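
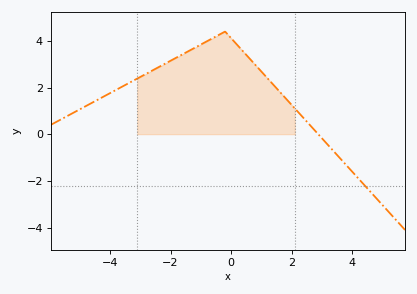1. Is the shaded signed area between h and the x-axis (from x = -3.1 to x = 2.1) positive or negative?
positive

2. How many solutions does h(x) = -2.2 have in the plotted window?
1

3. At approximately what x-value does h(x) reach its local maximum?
-0.201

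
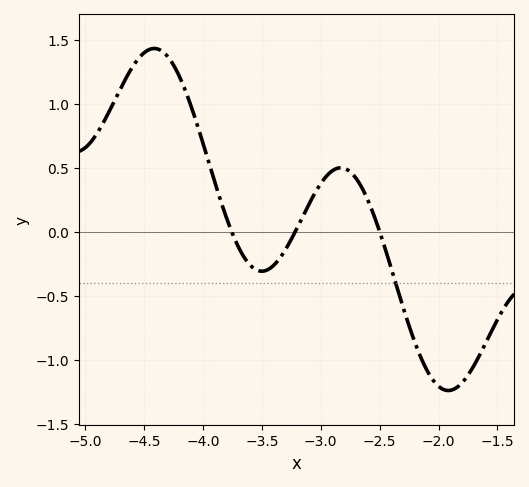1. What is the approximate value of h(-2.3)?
-0.6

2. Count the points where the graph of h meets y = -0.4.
1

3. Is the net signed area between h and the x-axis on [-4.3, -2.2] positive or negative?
positive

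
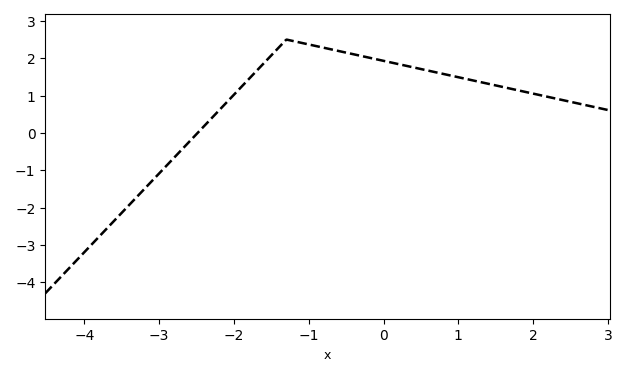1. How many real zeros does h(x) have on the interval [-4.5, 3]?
1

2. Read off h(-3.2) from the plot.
-1.5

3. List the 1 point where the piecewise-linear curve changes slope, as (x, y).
(-1.3, 2.5)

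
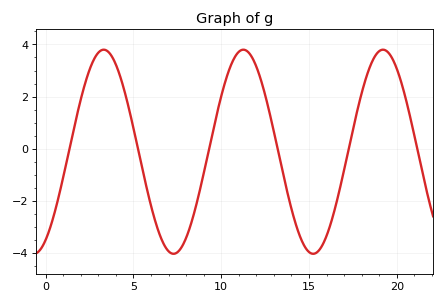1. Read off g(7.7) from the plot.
-3.8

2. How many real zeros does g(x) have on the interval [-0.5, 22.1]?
6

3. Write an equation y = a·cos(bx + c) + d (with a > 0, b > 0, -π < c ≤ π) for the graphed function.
y = 3.92cos(0.79x - 2.6) - 0.12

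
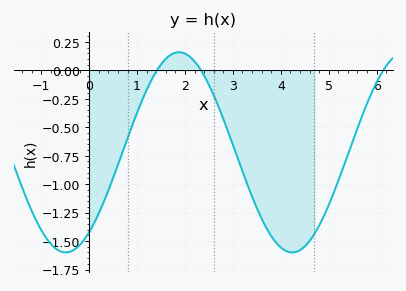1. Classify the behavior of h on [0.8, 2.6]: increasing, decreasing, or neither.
neither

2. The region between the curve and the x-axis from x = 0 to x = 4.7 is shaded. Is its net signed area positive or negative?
negative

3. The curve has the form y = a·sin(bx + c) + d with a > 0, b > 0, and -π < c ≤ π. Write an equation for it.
y = 0.88sin(1.3x - 0.92) - 0.72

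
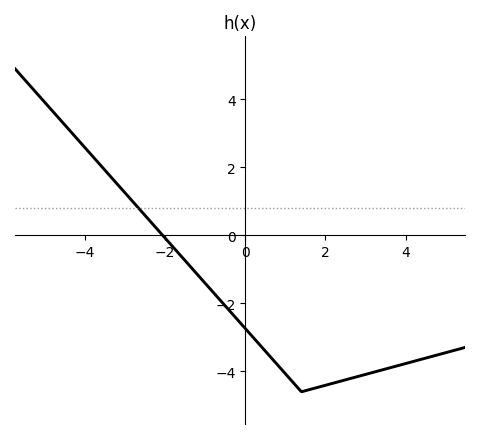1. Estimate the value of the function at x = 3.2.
-4.03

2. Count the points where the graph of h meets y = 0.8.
1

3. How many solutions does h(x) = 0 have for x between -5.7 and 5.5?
1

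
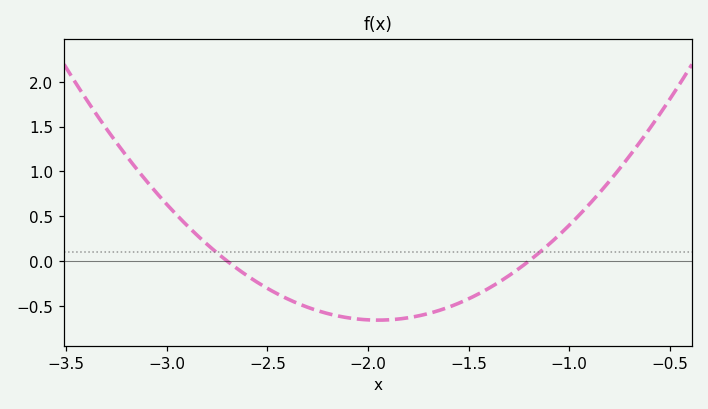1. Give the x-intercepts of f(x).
-2.7, -1.2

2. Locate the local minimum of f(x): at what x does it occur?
-1.95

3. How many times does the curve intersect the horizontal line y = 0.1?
2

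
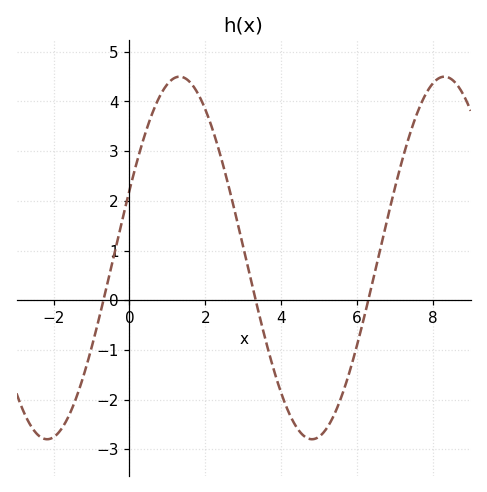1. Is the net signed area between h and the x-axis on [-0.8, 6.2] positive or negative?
positive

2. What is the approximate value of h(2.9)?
1.4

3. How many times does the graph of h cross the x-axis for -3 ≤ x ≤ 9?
3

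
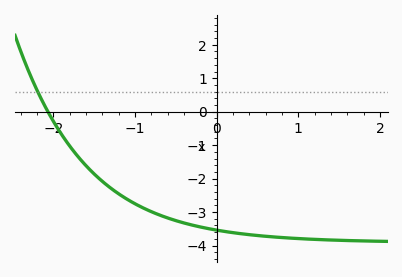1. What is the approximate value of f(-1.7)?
-1.3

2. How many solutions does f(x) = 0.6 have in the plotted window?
1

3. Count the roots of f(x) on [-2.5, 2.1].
1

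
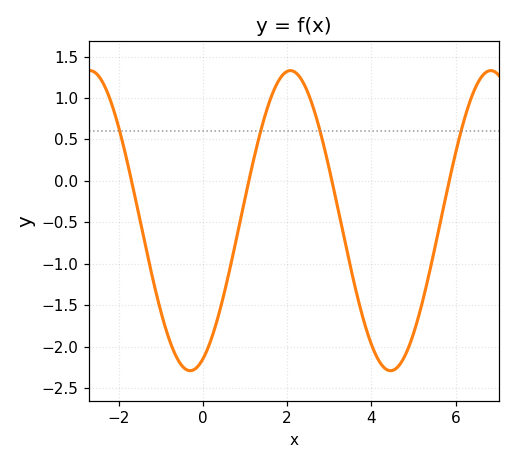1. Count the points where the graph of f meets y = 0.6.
4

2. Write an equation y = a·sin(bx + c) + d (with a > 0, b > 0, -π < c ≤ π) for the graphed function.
y = 1.81sin(1.3x - 1.2) - 0.48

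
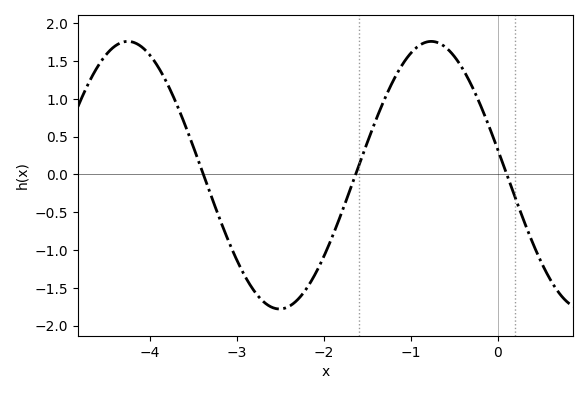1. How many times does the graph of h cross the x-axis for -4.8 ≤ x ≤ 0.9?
3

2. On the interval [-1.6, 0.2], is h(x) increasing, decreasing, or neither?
neither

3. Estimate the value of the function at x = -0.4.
1.4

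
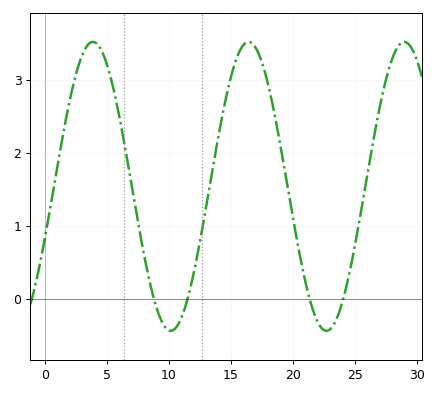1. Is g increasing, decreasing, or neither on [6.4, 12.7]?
neither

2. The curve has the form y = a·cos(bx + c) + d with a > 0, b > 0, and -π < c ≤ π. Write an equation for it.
y = 1.98cos(0.5x - 1.93) + 1.54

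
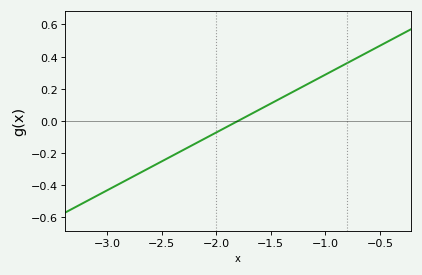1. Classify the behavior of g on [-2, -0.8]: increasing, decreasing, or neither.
increasing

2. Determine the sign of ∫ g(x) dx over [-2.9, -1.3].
negative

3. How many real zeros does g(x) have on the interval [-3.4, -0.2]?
1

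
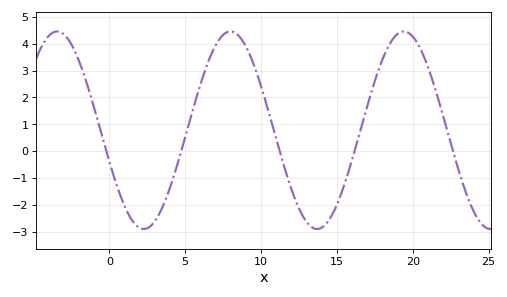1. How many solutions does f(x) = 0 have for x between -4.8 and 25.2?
5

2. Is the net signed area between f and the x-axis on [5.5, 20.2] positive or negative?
positive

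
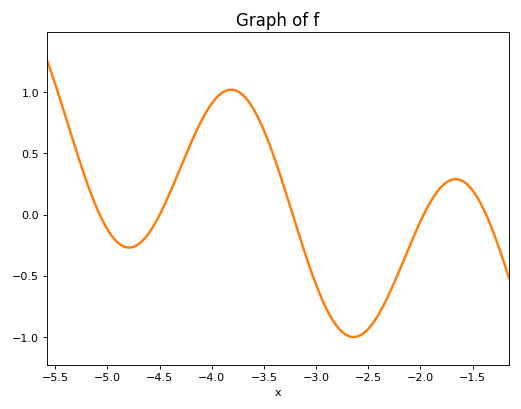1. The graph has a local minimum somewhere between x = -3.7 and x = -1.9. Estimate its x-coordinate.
-2.64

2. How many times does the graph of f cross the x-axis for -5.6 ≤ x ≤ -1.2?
5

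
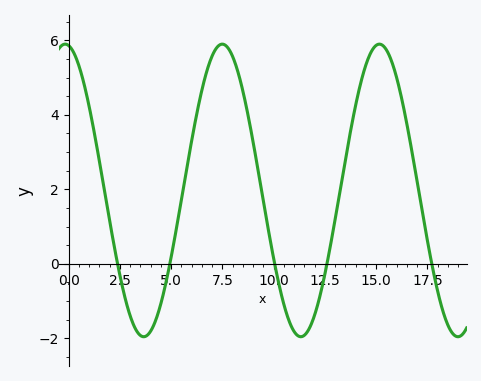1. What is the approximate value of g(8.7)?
4.2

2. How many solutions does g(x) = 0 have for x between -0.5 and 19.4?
5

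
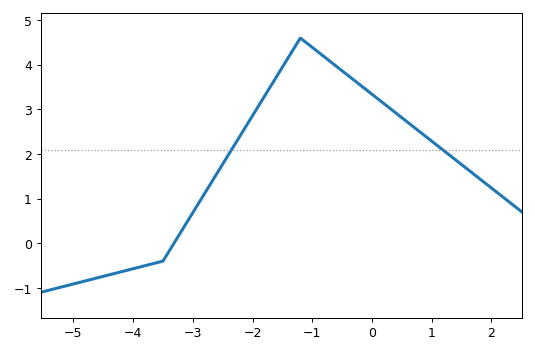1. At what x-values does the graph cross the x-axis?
-3.32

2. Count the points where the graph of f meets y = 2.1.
2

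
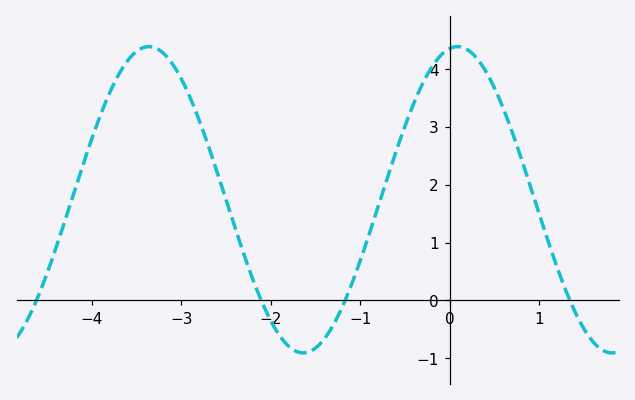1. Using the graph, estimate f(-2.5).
1.7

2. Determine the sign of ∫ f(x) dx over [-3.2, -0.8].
positive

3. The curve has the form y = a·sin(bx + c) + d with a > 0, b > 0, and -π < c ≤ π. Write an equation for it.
y = 2.65sin(1.8x + 1.4) + 1.74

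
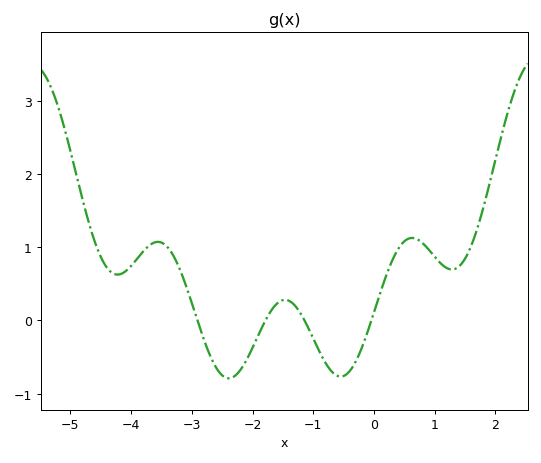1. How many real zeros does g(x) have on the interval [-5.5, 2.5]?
4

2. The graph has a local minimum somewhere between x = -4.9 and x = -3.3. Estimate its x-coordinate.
-4.2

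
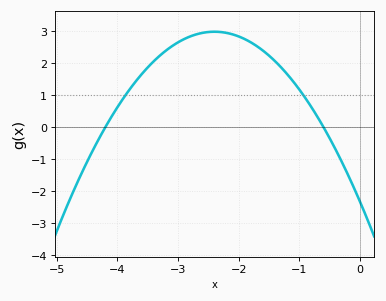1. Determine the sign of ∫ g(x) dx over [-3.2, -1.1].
positive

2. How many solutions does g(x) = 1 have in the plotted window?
2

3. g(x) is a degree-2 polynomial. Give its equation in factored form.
y = -0.92(x + 4.2)(x + 0.6)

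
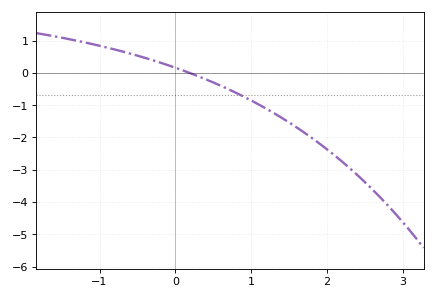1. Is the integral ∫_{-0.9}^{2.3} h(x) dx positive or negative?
negative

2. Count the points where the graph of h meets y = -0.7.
1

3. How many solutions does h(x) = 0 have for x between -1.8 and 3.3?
1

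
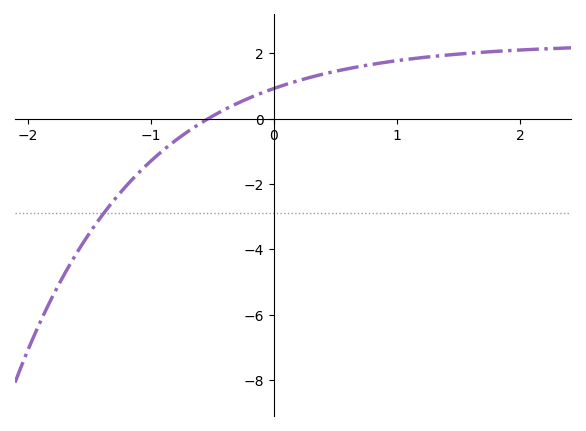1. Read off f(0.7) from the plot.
1.6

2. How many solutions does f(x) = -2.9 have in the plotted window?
1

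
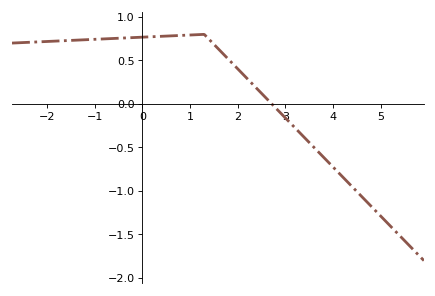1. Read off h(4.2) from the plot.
-0.85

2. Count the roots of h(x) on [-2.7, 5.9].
1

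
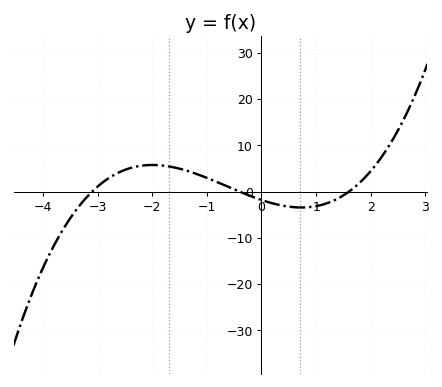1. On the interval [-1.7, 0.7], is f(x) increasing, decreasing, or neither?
decreasing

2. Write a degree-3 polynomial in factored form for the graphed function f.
y = 0.91(x + 3.1)(x + 0.4)(x - 1.6)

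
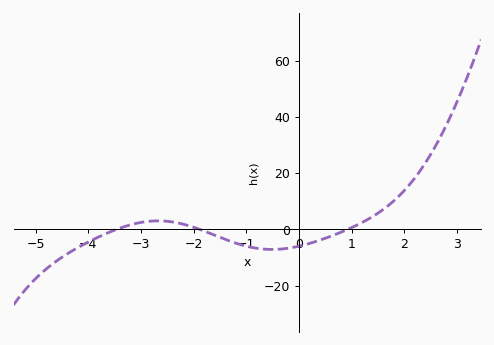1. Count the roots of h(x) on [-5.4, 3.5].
3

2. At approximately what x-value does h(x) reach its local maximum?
-2.67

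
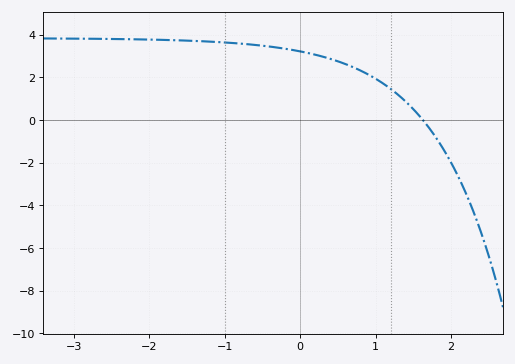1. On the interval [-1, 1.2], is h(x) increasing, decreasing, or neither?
decreasing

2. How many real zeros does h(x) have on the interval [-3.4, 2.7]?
1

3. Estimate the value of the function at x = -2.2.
3.8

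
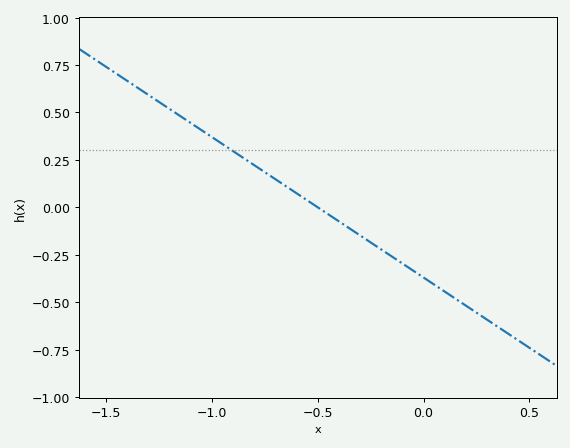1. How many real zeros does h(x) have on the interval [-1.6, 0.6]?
1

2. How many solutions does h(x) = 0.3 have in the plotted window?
1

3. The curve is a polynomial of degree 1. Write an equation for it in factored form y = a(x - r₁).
y = -0.74(x + 0.5)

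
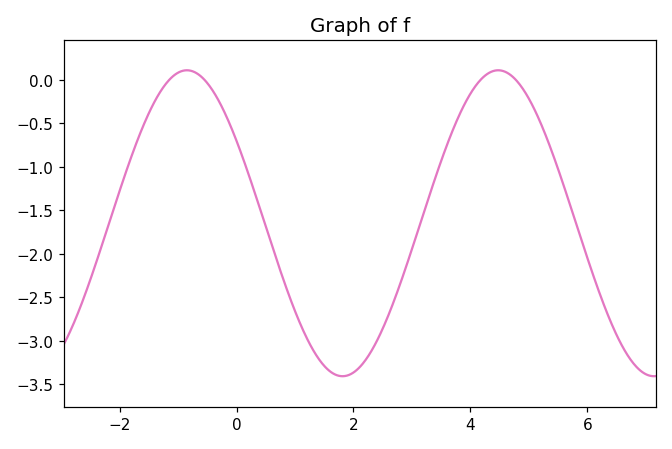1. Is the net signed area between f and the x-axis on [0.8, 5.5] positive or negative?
negative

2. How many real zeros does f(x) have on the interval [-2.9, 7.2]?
4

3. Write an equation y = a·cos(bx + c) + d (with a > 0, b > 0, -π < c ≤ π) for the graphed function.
y = 1.76cos(1.18x + 1) - 1.65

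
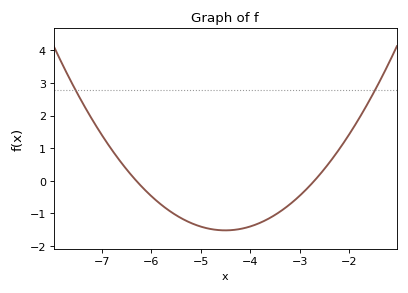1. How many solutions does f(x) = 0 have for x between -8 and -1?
2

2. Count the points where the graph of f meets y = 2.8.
2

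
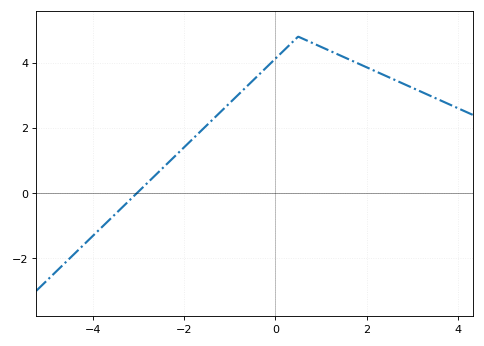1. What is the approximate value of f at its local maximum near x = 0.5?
4.8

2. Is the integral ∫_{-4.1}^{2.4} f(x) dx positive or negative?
positive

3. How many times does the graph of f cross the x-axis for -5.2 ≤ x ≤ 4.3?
1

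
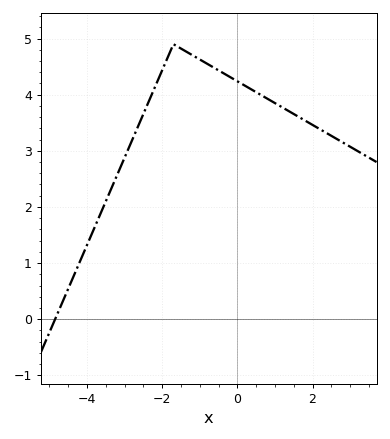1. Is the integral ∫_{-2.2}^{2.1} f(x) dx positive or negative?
positive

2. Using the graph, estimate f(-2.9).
3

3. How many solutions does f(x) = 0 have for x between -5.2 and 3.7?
1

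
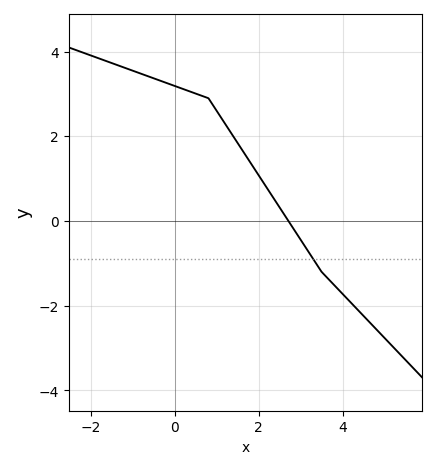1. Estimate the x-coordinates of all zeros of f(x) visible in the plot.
2.8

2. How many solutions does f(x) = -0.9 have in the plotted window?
1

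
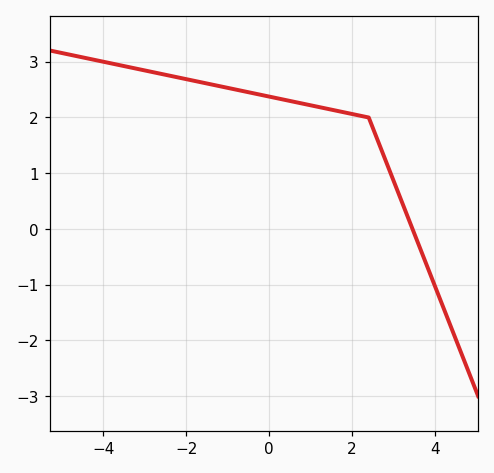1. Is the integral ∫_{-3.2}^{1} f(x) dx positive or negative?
positive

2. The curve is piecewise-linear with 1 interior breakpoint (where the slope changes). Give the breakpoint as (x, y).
(2.4, 2)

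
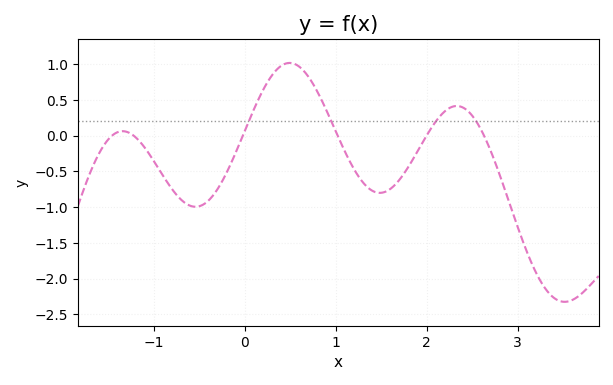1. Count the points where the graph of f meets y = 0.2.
4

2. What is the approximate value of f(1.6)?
-0.744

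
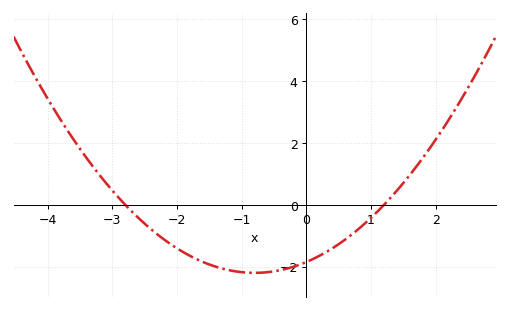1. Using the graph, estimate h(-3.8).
2.75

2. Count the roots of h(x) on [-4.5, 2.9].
2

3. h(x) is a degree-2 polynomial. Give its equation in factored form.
y = 0.55(x + 2.8)(x - 1.2)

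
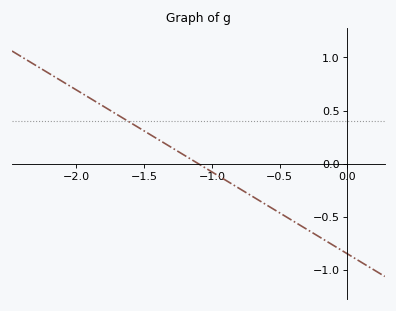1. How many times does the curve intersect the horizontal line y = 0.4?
1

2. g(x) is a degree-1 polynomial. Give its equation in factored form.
y = -0.77(x + 1.1)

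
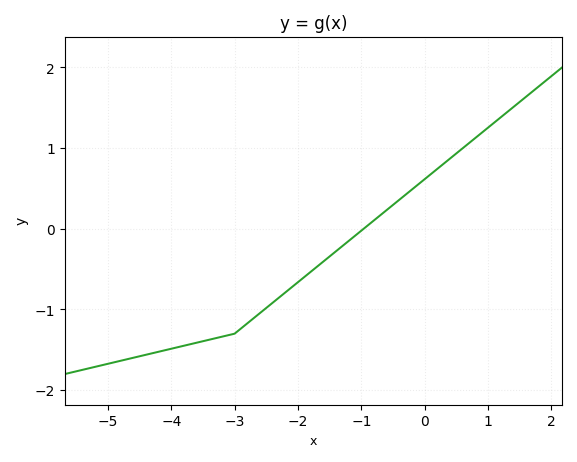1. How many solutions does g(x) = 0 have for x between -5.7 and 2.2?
1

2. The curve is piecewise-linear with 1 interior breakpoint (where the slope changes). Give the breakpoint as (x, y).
(-3, -1.3)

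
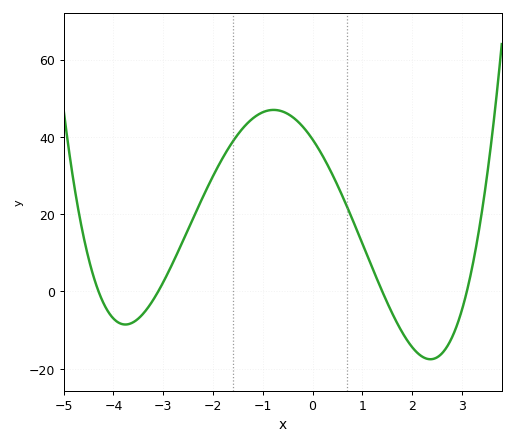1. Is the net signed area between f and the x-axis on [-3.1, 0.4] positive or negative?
positive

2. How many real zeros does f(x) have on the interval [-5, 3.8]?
4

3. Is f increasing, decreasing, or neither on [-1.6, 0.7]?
neither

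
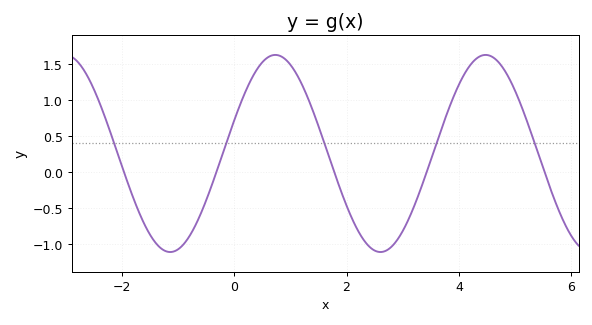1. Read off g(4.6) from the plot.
1.6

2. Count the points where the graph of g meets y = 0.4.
5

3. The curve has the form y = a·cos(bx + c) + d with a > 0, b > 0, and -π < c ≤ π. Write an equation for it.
y = 1.37cos(1.7x - 1.2) + 0.26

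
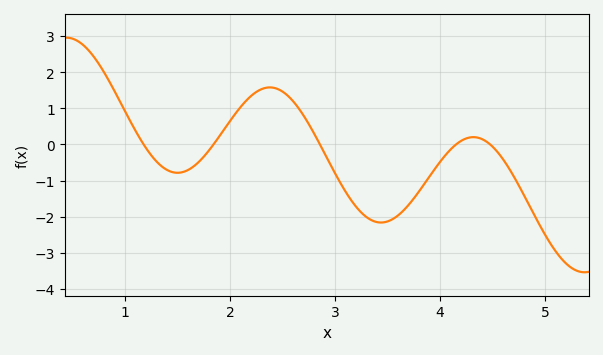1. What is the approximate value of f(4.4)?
0.2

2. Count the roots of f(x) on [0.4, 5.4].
5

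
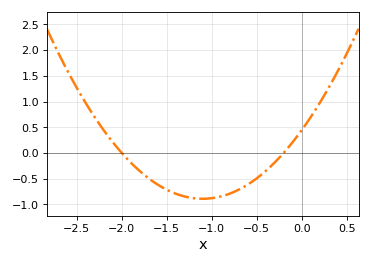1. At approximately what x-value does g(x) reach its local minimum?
-1.1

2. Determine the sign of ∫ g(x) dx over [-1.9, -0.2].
negative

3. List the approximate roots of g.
-2, -0.2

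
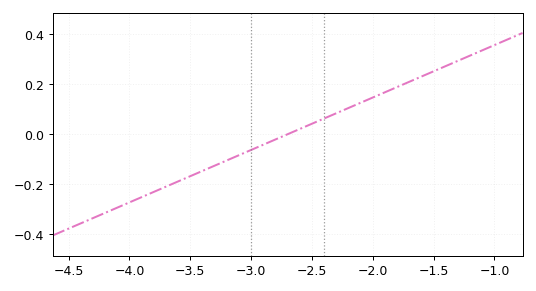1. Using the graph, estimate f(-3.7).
-0.21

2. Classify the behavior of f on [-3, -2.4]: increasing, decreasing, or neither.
increasing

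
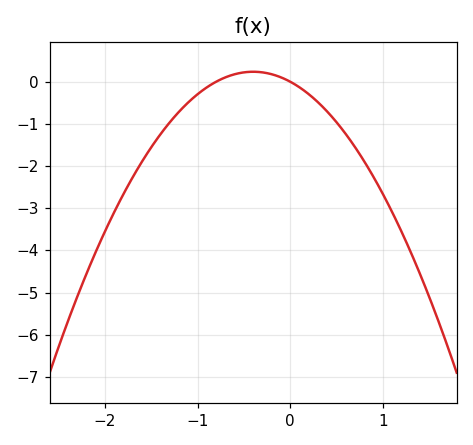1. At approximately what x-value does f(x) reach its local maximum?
-0.4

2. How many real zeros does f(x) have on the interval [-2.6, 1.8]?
2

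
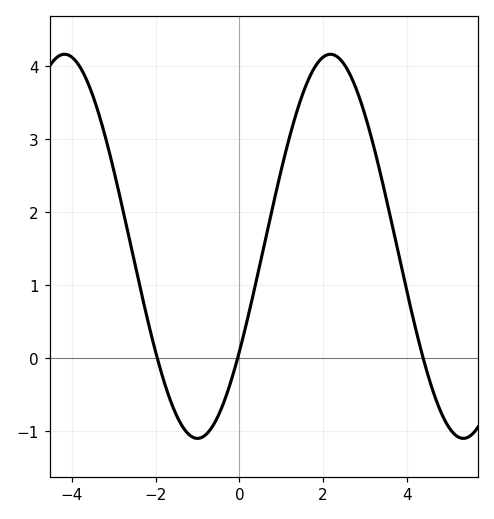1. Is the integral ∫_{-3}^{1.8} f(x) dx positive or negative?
positive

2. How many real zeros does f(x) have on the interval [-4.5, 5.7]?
3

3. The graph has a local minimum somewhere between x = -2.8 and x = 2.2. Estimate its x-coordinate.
-1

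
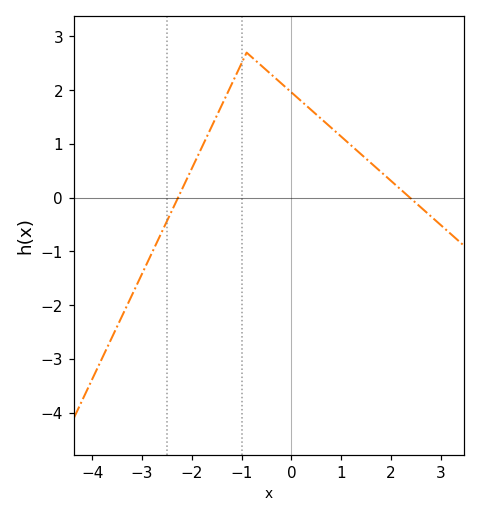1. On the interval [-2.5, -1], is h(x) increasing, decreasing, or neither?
increasing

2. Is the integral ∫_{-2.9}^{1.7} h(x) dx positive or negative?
positive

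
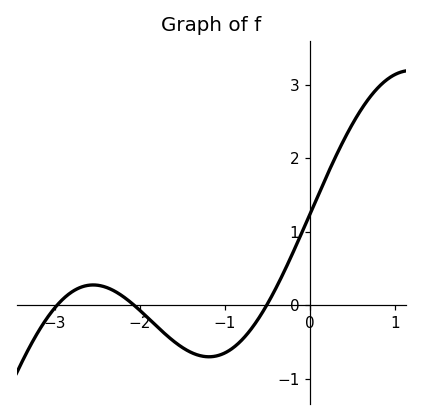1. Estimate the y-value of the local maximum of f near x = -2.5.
0.278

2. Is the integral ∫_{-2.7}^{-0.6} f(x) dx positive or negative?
negative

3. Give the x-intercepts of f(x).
-2.98, -2.07, -0.512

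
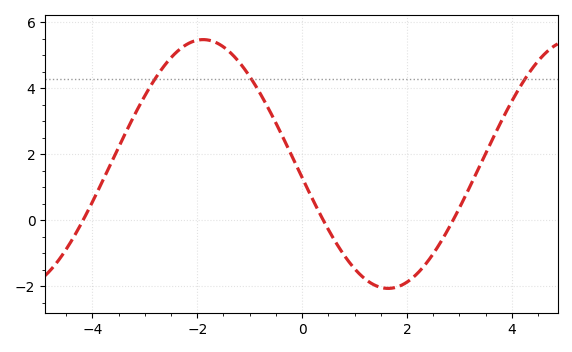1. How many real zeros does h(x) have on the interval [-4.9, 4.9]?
3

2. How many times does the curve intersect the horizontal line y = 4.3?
3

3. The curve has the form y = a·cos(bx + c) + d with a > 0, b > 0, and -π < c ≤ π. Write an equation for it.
y = 3.77cos(0.89x + 1.68) + 1.71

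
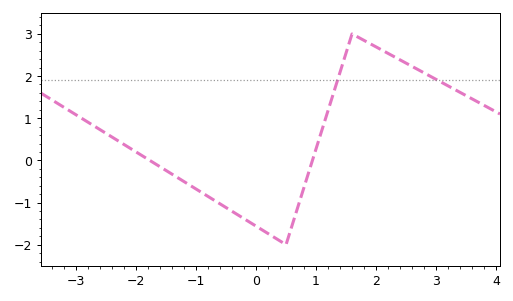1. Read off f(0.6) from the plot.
-1.5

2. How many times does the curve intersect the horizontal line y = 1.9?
2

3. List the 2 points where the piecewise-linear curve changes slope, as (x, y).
(0.5, -2); (1.6, 3)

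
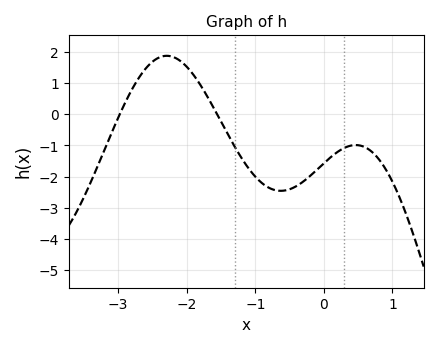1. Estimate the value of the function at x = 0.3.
-1.08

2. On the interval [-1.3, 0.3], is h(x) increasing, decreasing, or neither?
neither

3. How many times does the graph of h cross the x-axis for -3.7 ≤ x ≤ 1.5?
2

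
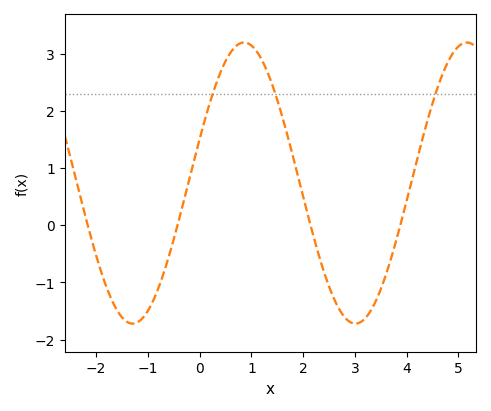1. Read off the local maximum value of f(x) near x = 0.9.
3.2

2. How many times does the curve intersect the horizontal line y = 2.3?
3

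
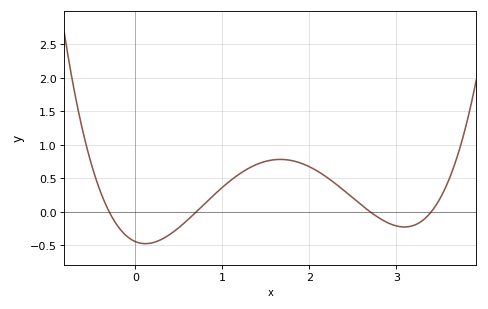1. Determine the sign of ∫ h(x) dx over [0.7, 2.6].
positive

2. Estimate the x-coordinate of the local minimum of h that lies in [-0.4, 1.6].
0.1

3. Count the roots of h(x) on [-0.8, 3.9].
4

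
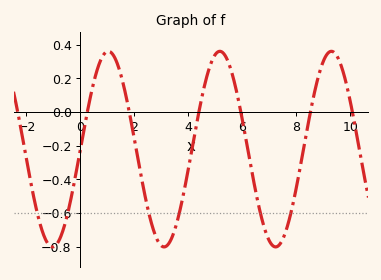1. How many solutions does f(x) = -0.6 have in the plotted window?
6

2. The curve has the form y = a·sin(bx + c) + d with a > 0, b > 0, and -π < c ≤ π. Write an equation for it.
y = 0.58sin(1.52x + 0) - 0.22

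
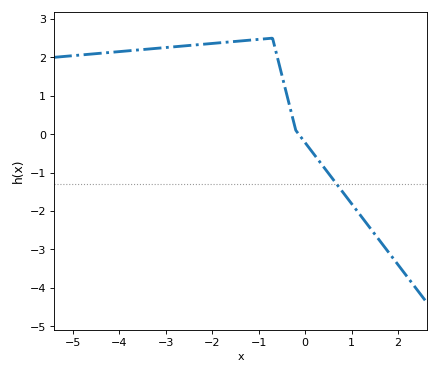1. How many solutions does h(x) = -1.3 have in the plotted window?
1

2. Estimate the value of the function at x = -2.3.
2.3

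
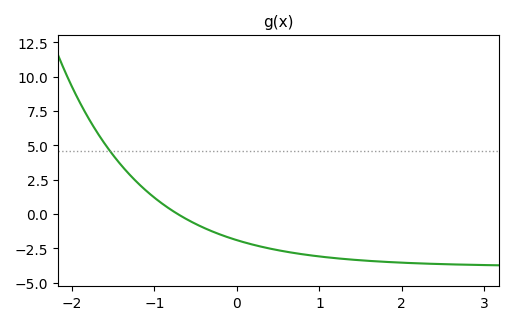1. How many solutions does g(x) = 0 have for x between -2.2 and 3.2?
1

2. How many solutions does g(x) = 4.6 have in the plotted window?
1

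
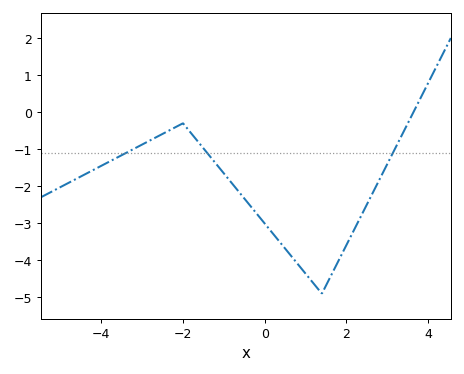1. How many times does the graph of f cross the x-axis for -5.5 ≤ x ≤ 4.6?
1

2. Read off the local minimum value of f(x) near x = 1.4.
-4.9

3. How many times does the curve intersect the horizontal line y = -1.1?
3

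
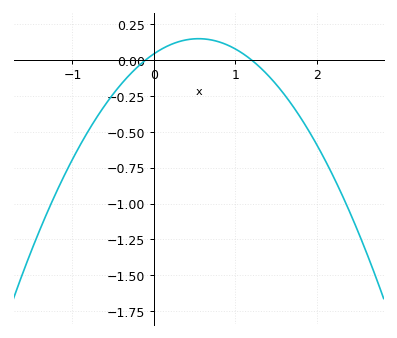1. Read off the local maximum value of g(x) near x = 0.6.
0.148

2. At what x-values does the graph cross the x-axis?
-0.1, 1.2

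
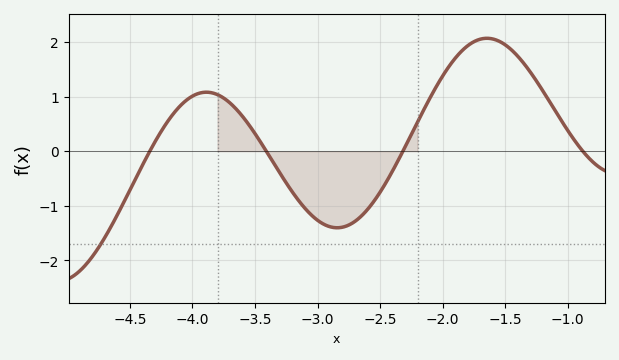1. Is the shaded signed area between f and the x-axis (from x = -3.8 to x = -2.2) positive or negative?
negative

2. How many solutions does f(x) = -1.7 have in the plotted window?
1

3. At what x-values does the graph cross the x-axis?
-4.34, -3.41, -2.32, -0.878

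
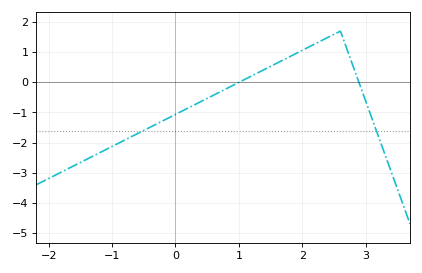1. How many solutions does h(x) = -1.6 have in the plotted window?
2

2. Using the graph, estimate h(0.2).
-0.853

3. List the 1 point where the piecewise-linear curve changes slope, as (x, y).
(2.6, 1.7)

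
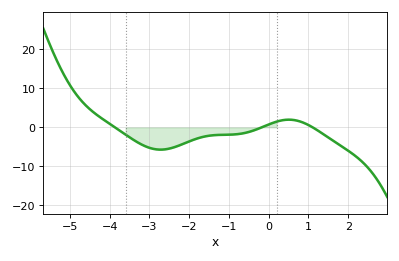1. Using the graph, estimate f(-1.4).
-2.03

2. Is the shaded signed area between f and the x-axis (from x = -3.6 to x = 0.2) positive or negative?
negative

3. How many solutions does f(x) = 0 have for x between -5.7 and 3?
3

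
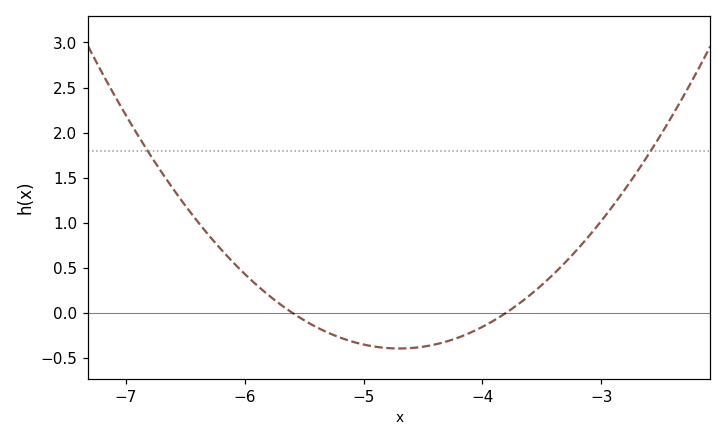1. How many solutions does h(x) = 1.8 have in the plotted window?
2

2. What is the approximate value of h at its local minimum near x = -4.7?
-0.4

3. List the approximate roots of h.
-5.6, -3.8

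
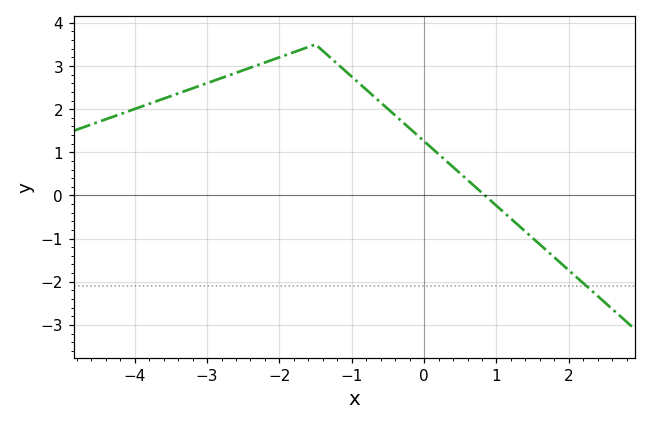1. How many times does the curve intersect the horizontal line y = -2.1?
1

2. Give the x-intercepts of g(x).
0.84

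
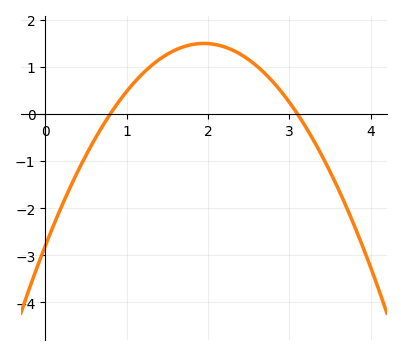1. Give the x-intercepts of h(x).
0.8, 3.1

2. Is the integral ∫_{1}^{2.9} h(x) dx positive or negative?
positive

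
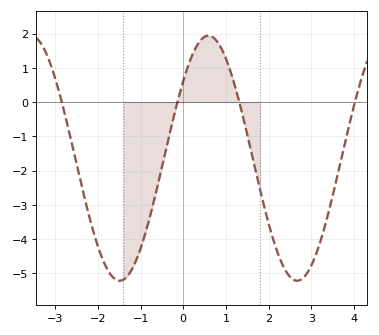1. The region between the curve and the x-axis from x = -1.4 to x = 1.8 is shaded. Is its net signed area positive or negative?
negative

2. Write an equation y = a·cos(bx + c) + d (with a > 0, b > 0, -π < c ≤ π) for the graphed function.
y = 3.58cos(1.51x - 0.89) - 1.64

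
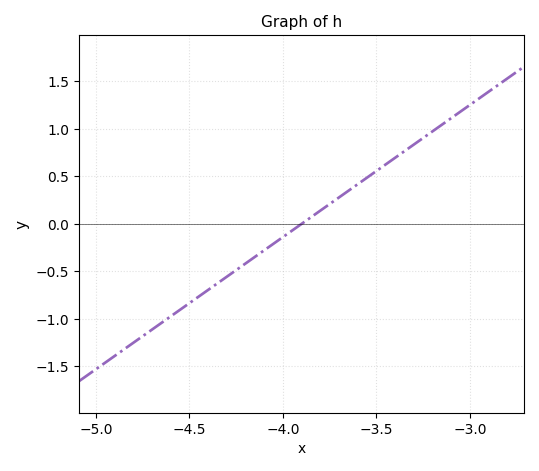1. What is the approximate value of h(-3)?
1.25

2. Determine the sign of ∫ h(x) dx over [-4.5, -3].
positive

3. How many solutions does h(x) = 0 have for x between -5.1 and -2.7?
1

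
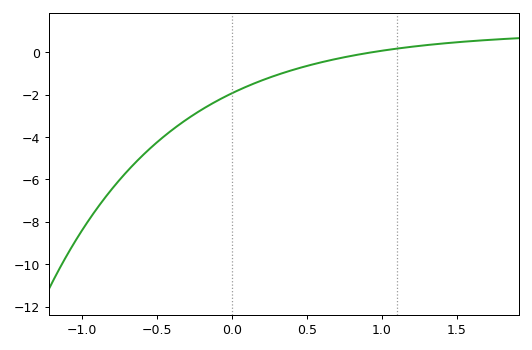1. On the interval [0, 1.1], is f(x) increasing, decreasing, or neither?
increasing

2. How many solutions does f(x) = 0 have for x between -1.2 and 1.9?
1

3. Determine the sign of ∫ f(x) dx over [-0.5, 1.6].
negative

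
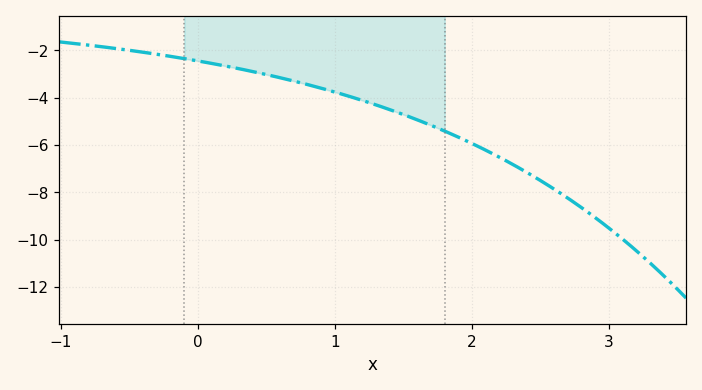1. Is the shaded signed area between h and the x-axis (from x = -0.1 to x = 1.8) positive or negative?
negative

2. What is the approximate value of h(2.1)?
-6.22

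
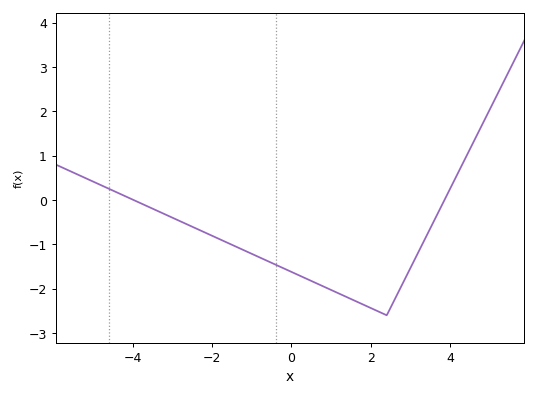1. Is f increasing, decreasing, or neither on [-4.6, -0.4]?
decreasing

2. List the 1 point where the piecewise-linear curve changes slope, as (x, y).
(2.4, -2.6)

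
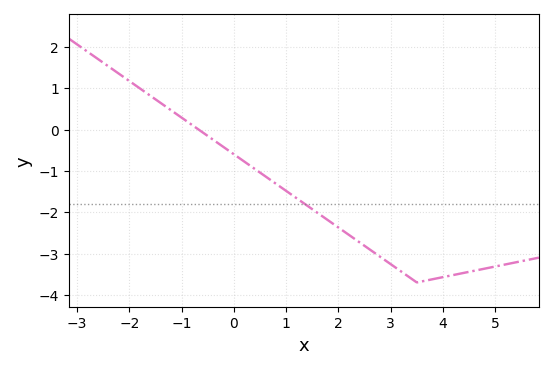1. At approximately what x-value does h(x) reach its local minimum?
3.5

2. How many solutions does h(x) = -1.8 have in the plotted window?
1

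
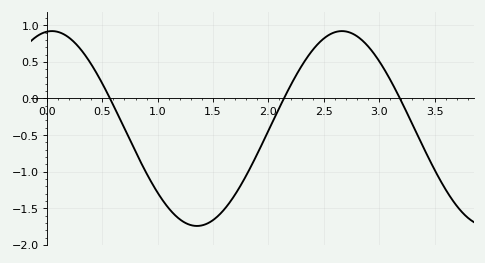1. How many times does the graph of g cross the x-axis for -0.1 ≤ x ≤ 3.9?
3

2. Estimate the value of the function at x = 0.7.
-0.409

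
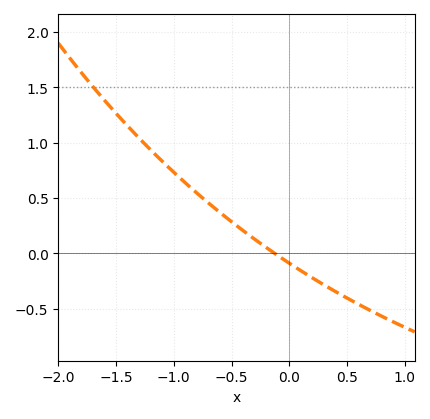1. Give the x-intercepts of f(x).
-0.15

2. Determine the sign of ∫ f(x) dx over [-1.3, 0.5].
positive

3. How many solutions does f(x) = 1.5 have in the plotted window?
1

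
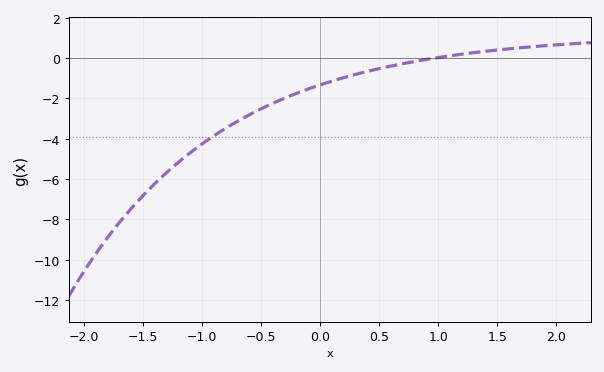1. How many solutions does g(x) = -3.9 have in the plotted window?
1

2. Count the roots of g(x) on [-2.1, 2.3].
1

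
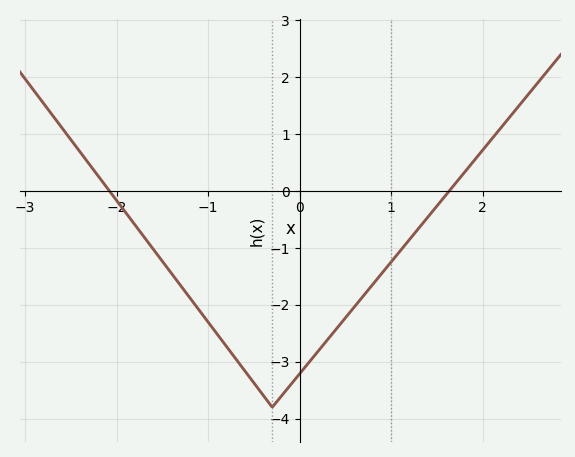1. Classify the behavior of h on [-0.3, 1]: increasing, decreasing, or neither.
increasing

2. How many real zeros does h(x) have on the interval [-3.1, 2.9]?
2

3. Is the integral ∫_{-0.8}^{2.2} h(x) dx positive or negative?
negative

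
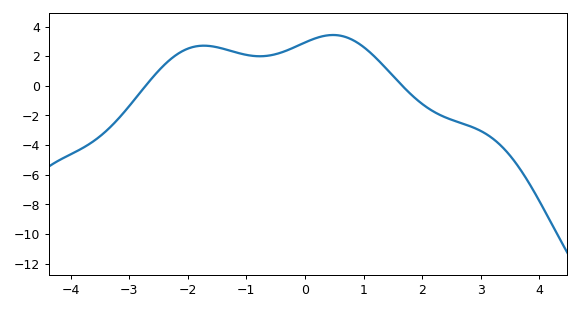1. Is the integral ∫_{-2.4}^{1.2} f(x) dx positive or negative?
positive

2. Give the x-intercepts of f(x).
-2.8, 1.6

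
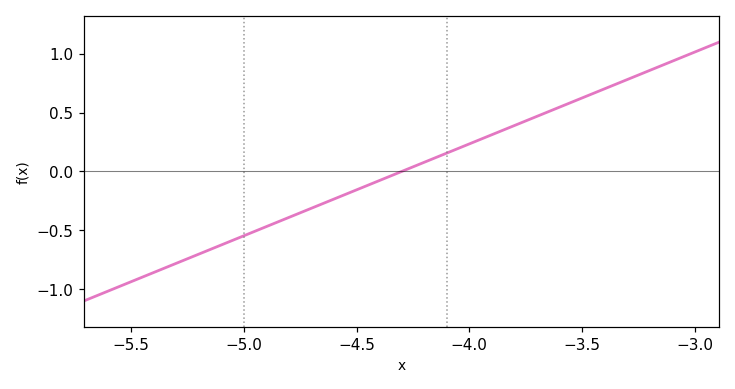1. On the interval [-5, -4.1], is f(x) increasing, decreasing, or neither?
increasing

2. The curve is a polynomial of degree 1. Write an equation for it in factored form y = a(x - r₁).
y = 0.78(x + 4.3)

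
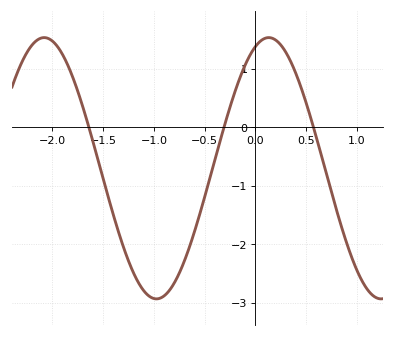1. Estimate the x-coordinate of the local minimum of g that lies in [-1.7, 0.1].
-0.976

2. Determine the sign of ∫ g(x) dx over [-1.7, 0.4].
negative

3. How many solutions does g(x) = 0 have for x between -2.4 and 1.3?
3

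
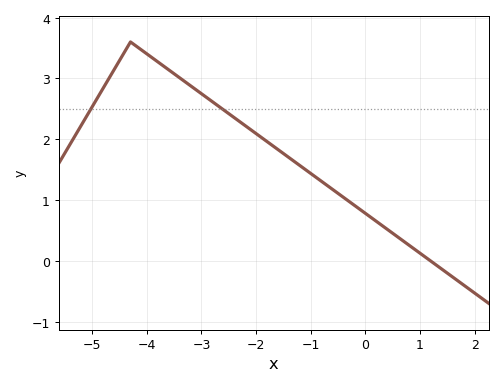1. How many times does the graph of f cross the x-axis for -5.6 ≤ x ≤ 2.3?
1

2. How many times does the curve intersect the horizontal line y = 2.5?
2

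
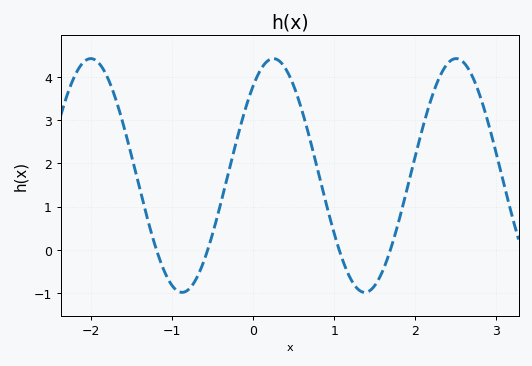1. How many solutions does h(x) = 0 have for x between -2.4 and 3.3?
4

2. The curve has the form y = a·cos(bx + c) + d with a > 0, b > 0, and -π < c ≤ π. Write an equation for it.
y = 2.7cos(2.79x - 0.7) + 1.72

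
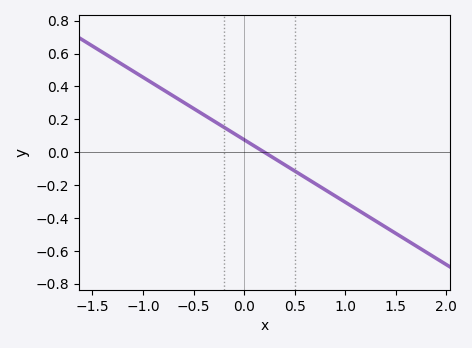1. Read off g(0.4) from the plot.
-0.076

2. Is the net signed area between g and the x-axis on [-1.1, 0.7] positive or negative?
positive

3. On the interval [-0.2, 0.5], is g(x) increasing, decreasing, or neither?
decreasing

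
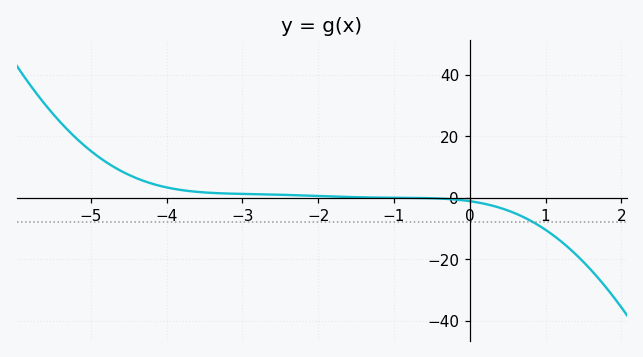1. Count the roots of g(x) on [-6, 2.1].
1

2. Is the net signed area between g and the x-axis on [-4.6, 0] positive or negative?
positive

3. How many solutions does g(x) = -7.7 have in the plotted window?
1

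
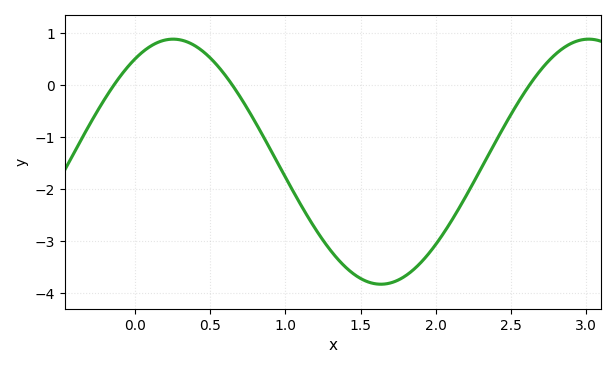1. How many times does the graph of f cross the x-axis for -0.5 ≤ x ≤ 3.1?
3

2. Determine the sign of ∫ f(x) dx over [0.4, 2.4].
negative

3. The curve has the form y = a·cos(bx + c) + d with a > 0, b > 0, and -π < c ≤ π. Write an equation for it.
y = 2.36cos(2.3x - 0.57) - 1.47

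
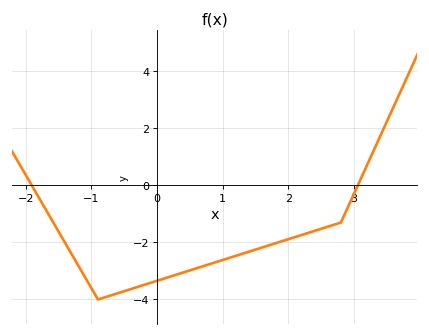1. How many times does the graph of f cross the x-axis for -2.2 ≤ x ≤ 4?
2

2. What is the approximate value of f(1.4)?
-2.4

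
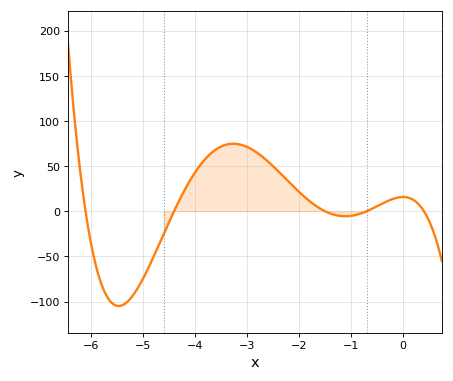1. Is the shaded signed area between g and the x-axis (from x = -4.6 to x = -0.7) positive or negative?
positive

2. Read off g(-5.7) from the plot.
-93.3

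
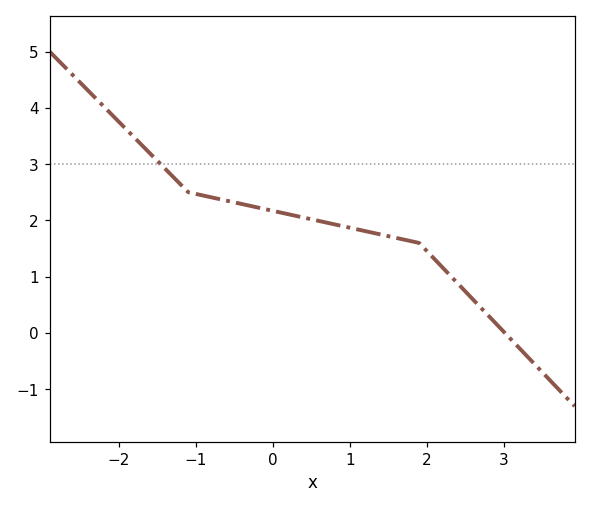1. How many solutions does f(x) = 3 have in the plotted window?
1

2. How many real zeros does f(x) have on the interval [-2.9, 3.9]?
1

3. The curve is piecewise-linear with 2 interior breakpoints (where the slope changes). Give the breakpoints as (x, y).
(-1.1, 2.5); (1.9, 1.6)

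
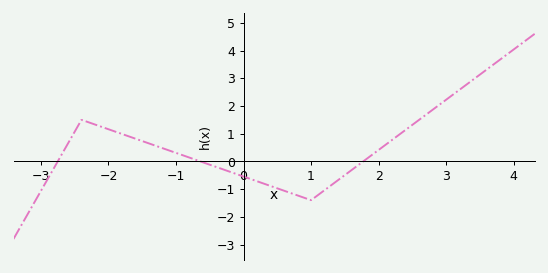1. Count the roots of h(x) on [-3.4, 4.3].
3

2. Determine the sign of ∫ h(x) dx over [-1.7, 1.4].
negative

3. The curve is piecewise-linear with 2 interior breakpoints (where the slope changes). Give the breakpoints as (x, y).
(-2.4, 1.5); (1, -1.4)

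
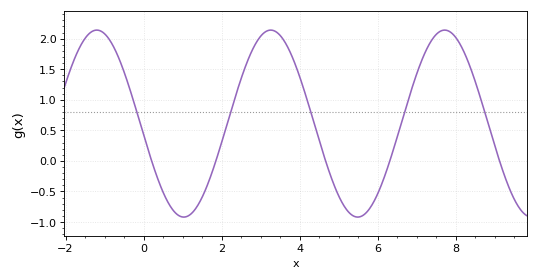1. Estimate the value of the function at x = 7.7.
2.15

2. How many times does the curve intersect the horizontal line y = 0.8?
5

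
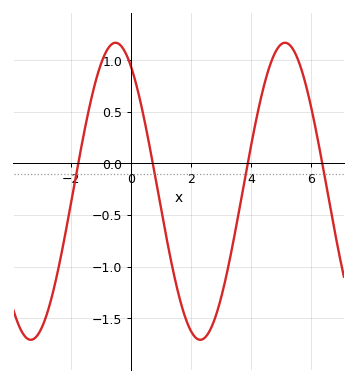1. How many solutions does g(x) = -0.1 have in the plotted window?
4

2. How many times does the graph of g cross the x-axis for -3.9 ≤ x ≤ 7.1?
4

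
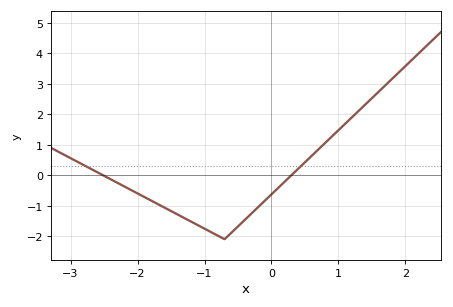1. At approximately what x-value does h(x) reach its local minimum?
-0.701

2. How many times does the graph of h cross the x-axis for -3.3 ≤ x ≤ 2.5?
2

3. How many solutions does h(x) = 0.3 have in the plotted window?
2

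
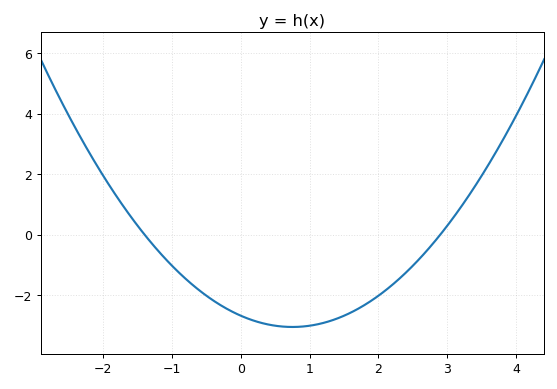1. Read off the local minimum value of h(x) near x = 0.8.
-3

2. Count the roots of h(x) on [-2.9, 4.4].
2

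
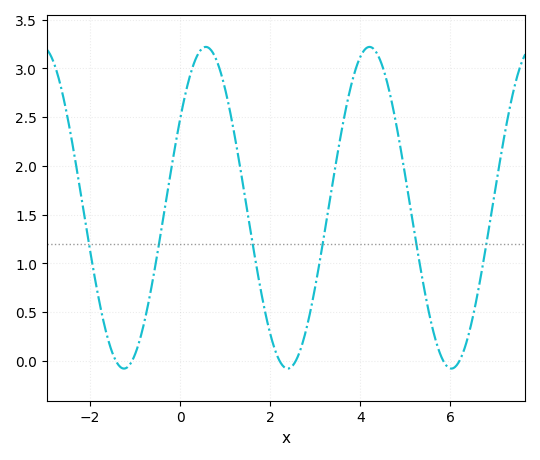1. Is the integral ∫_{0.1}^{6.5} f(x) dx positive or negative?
positive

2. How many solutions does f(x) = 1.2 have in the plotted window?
6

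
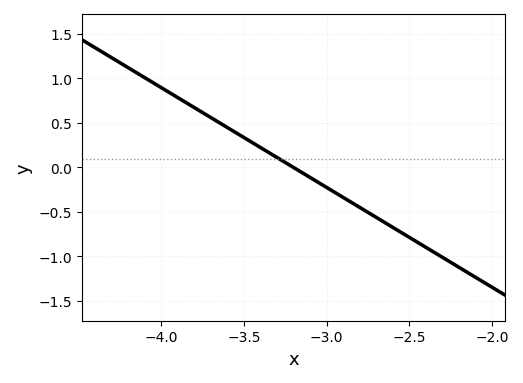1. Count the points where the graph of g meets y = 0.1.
1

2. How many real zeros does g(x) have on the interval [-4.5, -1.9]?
1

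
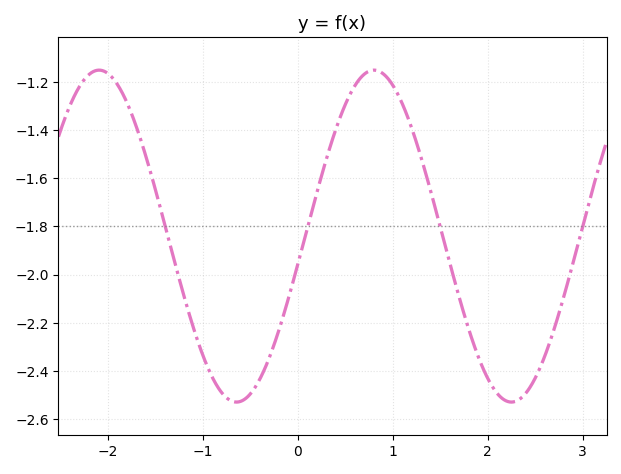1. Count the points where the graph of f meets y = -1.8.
4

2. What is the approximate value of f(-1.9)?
-1.2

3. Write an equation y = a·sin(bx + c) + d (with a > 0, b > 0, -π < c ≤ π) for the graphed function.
y = 0.69sin(2.2x - 0.17) - 1.84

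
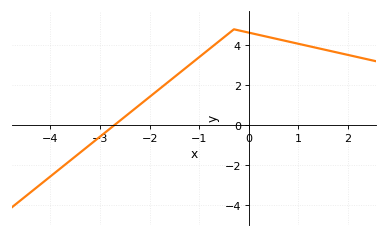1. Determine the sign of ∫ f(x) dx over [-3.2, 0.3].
positive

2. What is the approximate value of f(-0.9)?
3.61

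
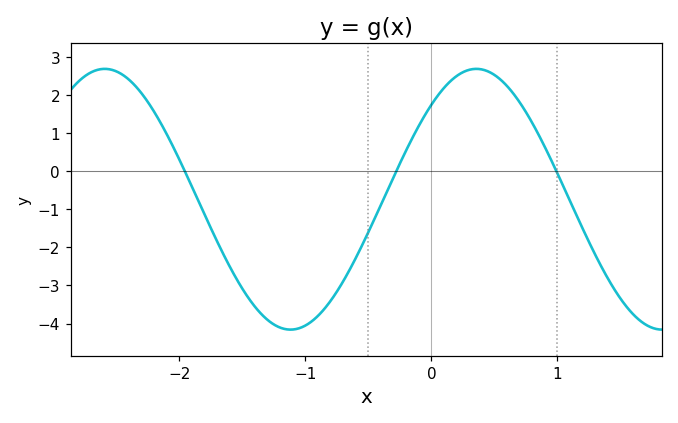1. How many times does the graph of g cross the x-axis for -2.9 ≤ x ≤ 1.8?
3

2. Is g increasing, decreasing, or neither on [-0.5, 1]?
neither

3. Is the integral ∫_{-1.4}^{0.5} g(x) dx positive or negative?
negative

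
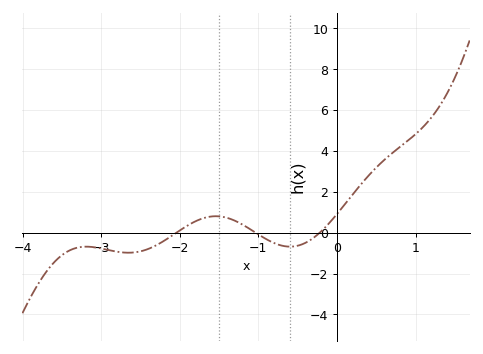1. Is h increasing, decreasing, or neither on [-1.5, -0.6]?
decreasing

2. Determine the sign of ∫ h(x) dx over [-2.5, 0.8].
positive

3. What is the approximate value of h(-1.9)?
0.355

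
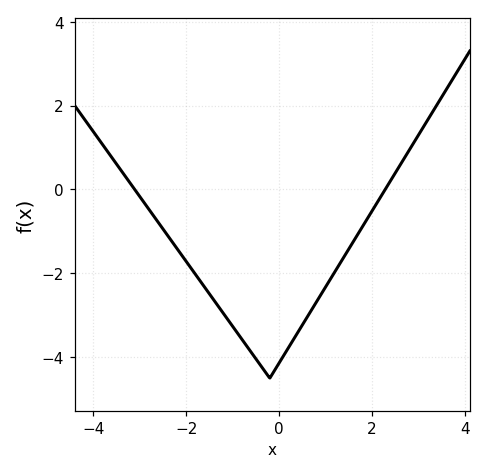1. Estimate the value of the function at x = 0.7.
-2.87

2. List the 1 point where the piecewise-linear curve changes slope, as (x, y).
(-0.2, -4.5)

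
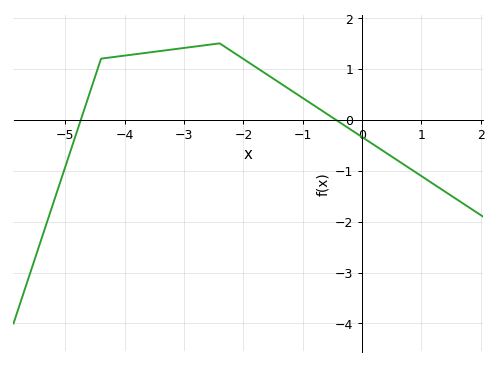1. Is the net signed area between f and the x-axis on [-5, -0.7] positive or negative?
positive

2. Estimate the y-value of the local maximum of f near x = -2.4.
1.5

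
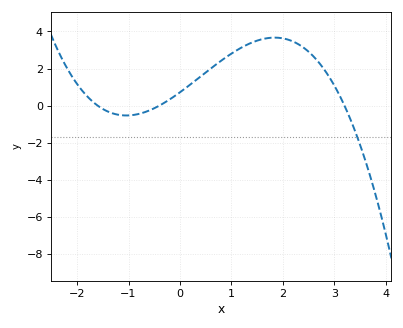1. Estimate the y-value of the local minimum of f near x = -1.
-0.6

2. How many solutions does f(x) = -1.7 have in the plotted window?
1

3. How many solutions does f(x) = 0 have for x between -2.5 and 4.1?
3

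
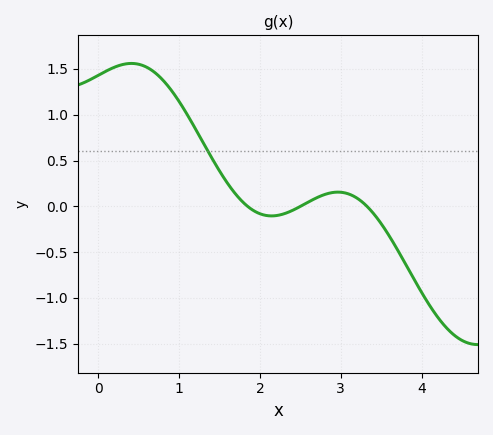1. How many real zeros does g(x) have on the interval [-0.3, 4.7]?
3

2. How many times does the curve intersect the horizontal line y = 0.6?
1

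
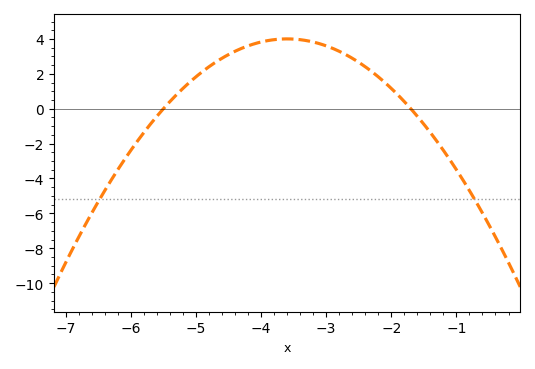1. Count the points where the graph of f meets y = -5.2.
2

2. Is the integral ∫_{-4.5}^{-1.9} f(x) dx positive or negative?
positive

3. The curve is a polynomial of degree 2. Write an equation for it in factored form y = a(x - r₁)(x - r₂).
y = -1.11(x + 5.5)(x + 1.7)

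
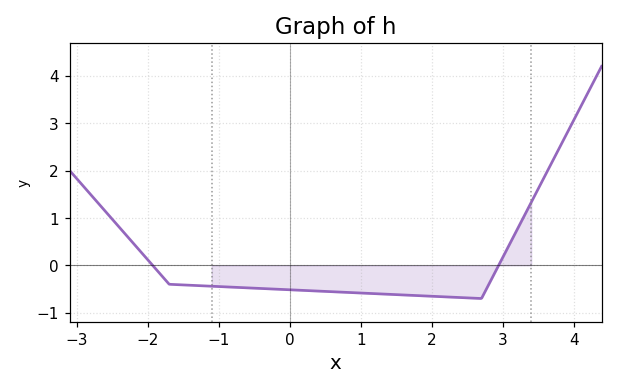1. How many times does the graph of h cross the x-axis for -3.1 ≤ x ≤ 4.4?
2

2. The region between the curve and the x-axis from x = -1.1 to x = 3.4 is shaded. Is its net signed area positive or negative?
negative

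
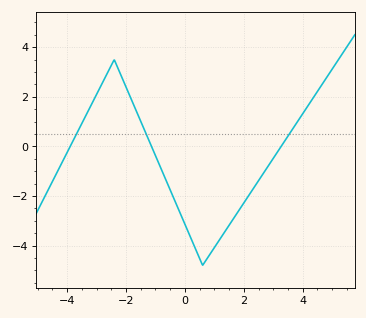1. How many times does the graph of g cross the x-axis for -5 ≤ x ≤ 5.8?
3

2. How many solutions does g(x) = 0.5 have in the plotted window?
3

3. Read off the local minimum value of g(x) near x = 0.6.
-4.8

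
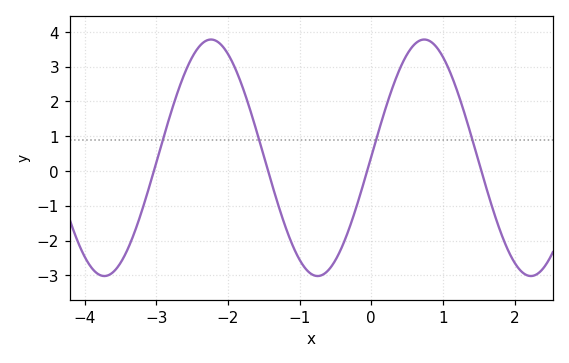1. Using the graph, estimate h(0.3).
2.42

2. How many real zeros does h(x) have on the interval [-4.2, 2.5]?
4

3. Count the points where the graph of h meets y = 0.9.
4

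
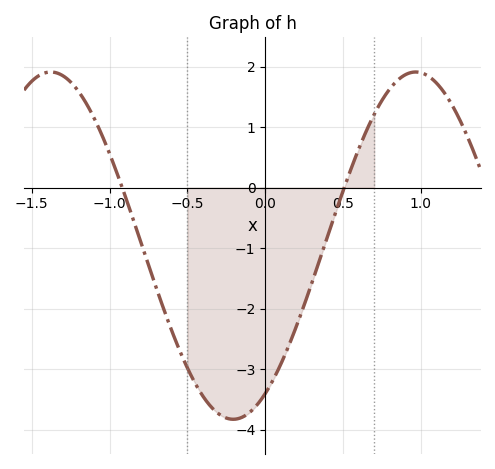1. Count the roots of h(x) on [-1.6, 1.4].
2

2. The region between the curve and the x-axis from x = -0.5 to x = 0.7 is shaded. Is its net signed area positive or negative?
negative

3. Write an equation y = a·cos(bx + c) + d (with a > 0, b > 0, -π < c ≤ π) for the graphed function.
y = 2.87cos(2.7x - 2.6) - 0.96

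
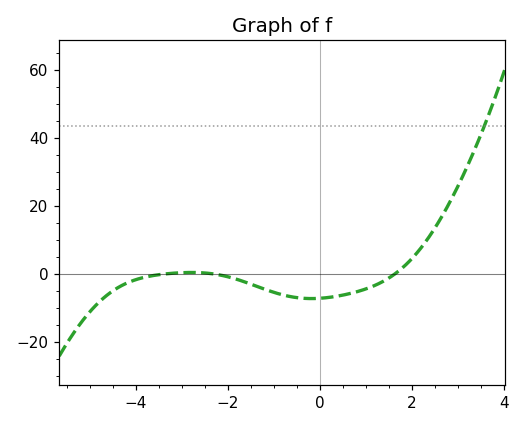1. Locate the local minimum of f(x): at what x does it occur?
-0.2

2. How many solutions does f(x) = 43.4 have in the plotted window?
1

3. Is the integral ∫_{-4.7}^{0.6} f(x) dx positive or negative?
negative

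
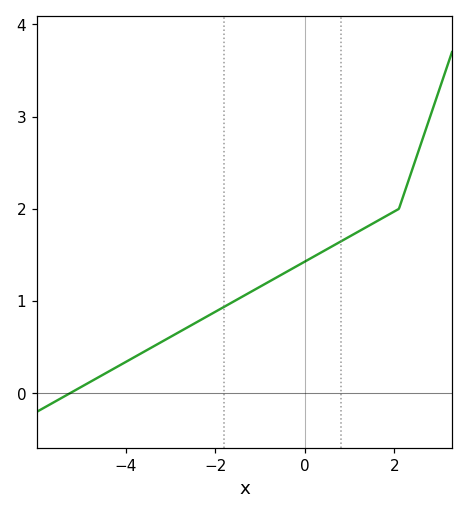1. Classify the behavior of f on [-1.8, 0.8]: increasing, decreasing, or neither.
increasing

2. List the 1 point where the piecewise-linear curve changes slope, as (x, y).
(2.1, 2)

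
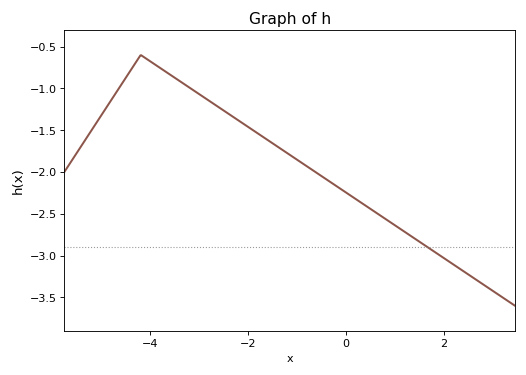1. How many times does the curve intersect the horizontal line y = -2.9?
1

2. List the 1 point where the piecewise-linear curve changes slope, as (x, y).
(-4.2, -0.6)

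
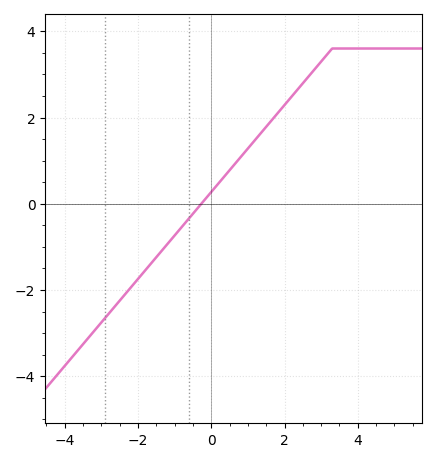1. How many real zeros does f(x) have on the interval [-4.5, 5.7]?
1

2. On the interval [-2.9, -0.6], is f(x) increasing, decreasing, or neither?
increasing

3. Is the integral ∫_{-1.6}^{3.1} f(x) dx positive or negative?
positive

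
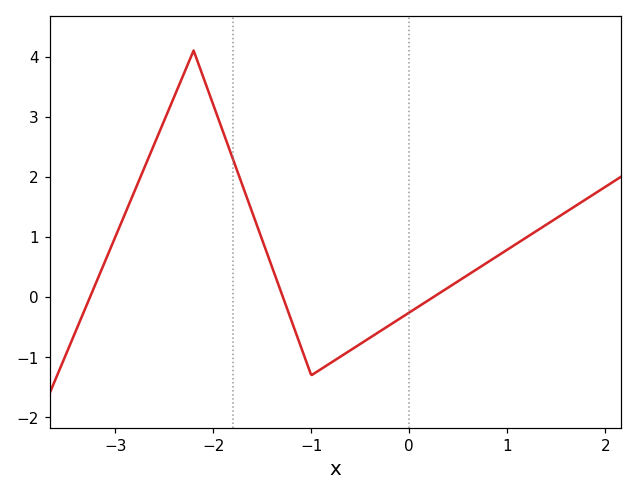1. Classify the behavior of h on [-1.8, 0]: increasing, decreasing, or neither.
neither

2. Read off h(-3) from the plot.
0.997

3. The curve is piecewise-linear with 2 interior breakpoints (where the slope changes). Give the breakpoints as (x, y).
(-2.2, 4.1); (-1, -1.3)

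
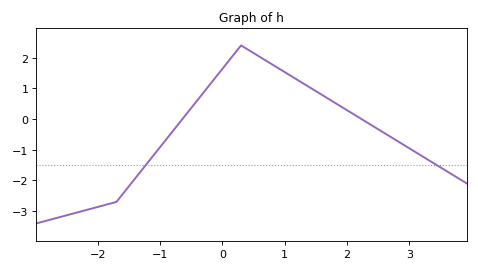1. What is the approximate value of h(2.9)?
-0.828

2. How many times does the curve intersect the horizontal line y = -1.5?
2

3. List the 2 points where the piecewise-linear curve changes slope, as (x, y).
(-1.7, -2.7); (0.3, 2.4)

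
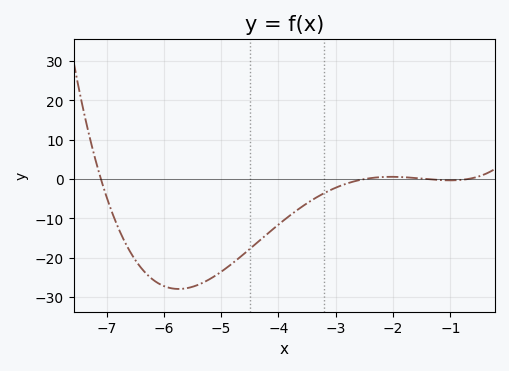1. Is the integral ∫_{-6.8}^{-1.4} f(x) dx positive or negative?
negative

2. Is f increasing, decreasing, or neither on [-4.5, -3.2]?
increasing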